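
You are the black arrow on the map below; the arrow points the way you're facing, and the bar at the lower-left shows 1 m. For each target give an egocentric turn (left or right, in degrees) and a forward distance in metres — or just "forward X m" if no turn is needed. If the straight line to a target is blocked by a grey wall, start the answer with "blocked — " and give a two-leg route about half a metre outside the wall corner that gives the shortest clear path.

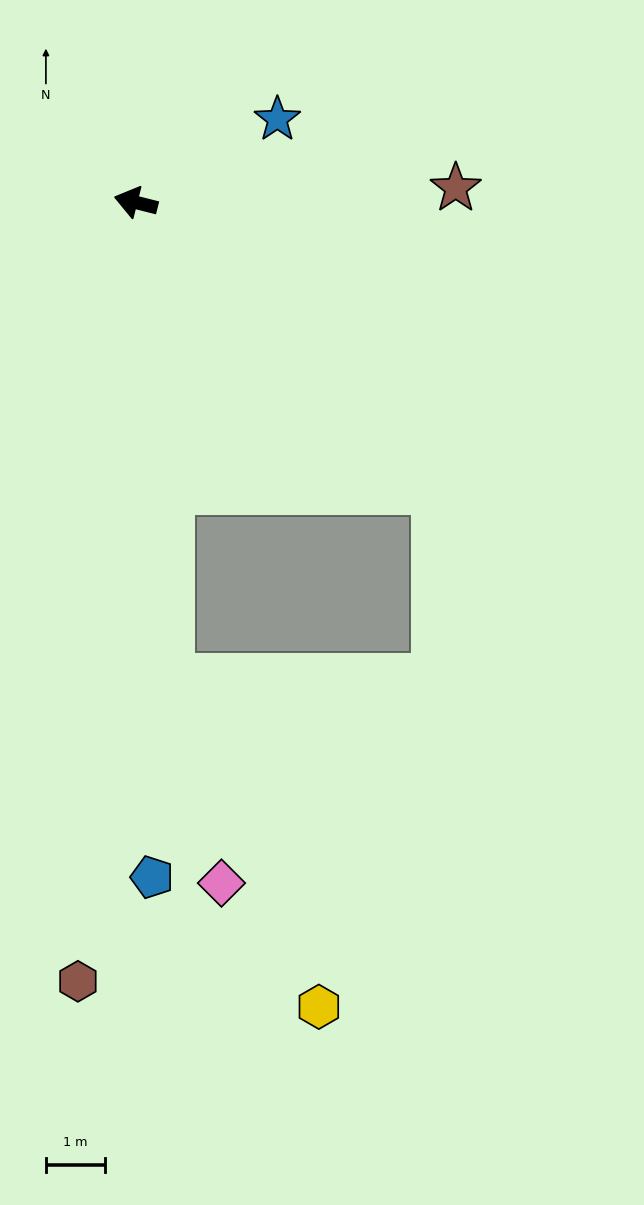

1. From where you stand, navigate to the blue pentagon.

turn left 106°, forward 11.3 m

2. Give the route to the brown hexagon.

turn left 100°, forward 13.1 m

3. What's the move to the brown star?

turn right 163°, forward 5.4 m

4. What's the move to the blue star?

turn right 135°, forward 2.8 m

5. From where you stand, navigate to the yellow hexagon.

blocked — turn left 108°, forward 8.0 m, then turn left 21°, forward 6.1 m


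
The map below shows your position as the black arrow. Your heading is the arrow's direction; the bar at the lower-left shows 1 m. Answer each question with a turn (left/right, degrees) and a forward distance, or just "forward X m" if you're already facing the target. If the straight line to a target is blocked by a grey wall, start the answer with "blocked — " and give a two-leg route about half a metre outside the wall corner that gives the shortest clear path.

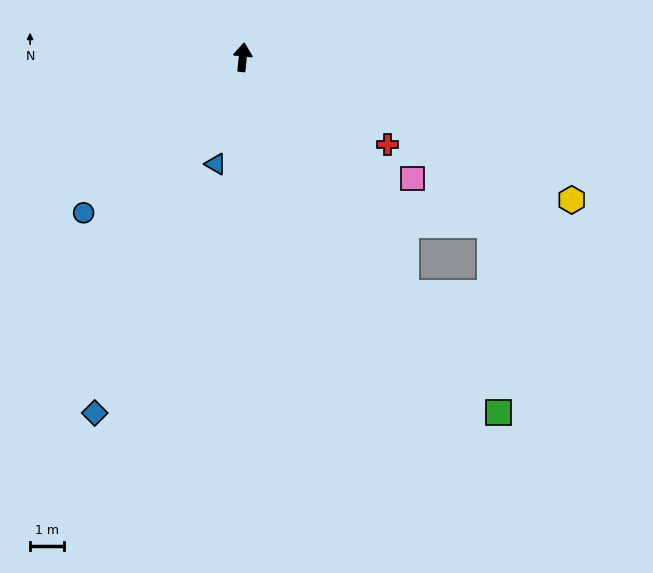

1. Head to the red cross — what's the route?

turn right 116°, forward 5.0 m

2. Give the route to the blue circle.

turn left 140°, forward 6.7 m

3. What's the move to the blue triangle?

turn left 171°, forward 3.3 m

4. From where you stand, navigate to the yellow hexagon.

turn right 108°, forward 10.7 m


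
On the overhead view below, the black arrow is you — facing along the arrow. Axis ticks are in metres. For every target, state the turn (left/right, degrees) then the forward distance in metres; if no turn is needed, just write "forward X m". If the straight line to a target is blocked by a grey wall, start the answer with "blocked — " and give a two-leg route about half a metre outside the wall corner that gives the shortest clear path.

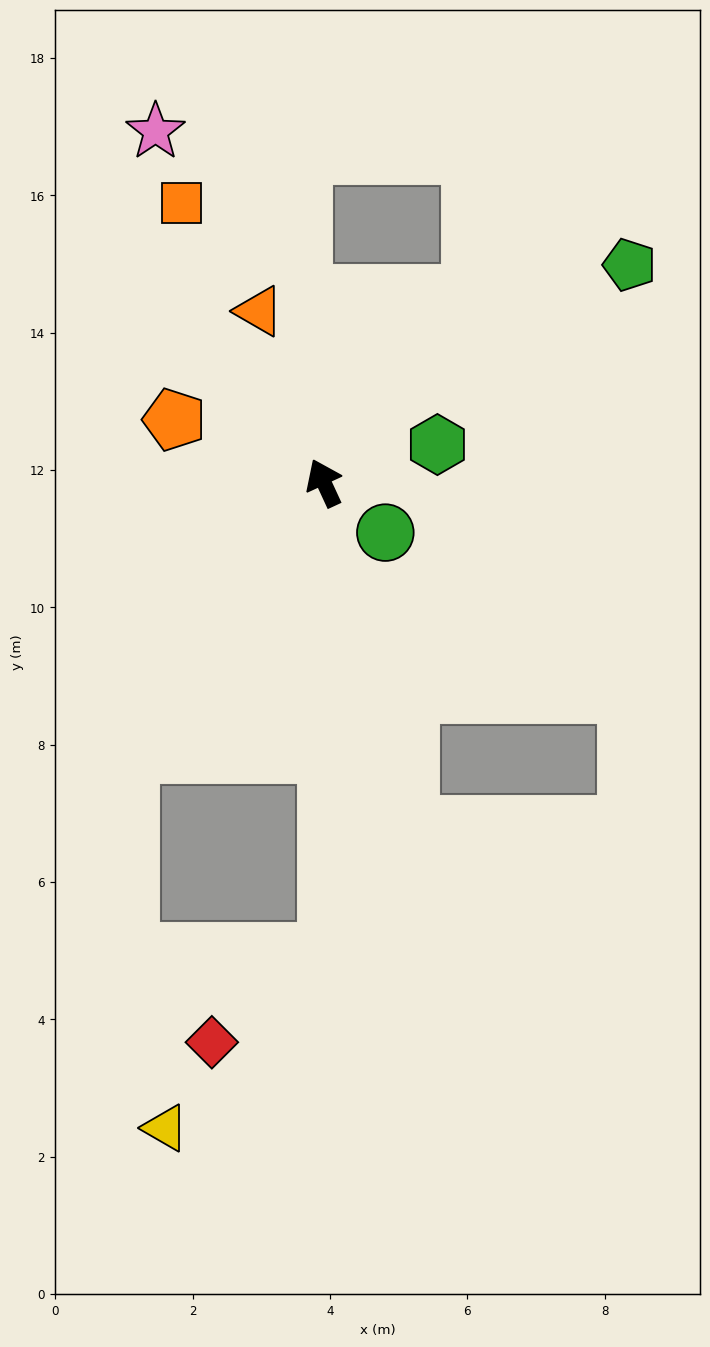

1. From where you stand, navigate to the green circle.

turn right 154°, forward 1.2 m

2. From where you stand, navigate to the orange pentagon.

turn left 42°, forward 2.4 m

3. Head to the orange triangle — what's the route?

turn right 4°, forward 2.7 m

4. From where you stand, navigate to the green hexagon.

turn right 96°, forward 1.7 m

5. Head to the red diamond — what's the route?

blocked — turn left 156°, forward 6.8 m, then turn right 53°, forward 2.1 m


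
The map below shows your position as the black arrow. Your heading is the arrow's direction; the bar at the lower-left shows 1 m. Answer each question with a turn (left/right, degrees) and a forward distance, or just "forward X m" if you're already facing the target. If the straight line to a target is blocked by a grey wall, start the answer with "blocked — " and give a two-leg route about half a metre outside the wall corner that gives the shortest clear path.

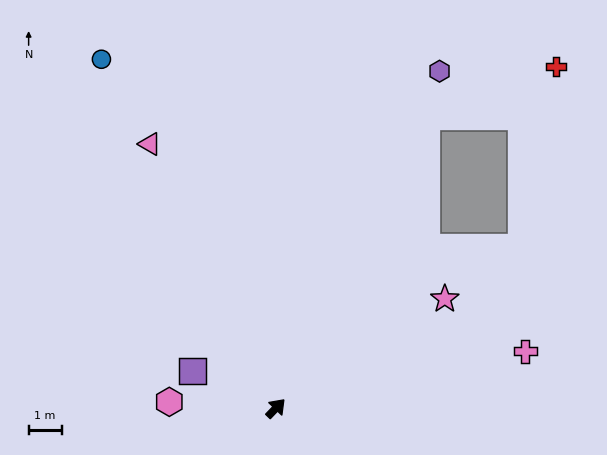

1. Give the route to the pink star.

turn right 13°, forward 6.1 m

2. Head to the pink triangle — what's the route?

turn left 69°, forward 8.9 m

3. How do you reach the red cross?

blocked — turn left 17°, forward 10.0 m, then turn right 42°, forward 4.2 m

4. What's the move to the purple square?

turn left 110°, forward 2.8 m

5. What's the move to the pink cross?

turn right 33°, forward 7.8 m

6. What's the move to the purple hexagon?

turn left 18°, forward 11.4 m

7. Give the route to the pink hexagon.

turn left 130°, forward 3.2 m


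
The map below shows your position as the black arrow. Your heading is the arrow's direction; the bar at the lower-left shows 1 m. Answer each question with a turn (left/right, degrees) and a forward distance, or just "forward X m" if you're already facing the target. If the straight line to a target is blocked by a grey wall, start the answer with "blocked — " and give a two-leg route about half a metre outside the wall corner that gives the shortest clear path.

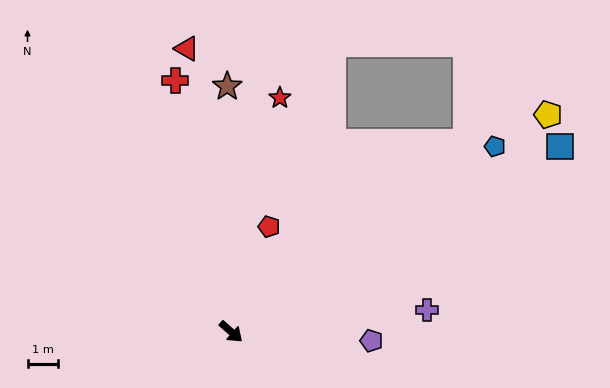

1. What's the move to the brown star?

turn left 132°, forward 8.0 m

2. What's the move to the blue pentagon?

turn left 76°, forward 10.5 m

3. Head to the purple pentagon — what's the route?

turn left 38°, forward 4.6 m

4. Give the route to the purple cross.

turn left 48°, forward 6.4 m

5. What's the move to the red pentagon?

turn left 111°, forward 3.6 m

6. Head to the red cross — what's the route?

turn left 144°, forward 8.4 m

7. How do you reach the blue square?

turn left 71°, forward 12.3 m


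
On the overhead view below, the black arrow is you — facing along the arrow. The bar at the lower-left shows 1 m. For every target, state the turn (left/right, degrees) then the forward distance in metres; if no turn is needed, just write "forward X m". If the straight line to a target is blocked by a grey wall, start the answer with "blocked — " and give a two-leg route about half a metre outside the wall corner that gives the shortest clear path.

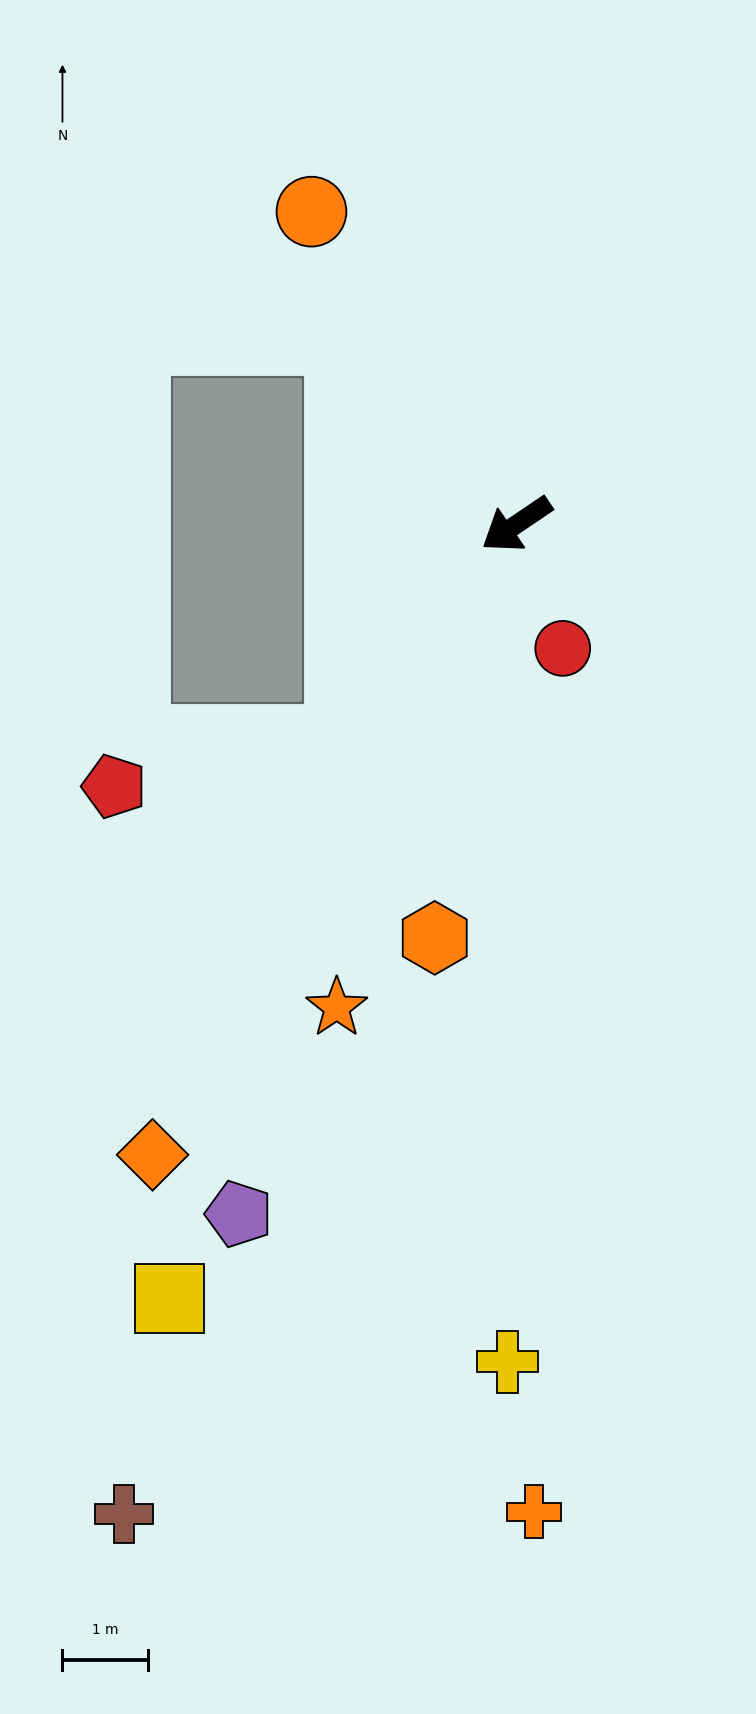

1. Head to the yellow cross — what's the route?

turn left 55°, forward 9.7 m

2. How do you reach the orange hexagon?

turn left 45°, forward 4.9 m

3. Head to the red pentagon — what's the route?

blocked — turn left 17°, forward 3.2 m, then turn right 40°, forward 2.7 m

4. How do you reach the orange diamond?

turn left 26°, forward 8.5 m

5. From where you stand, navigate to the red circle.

turn left 76°, forward 1.5 m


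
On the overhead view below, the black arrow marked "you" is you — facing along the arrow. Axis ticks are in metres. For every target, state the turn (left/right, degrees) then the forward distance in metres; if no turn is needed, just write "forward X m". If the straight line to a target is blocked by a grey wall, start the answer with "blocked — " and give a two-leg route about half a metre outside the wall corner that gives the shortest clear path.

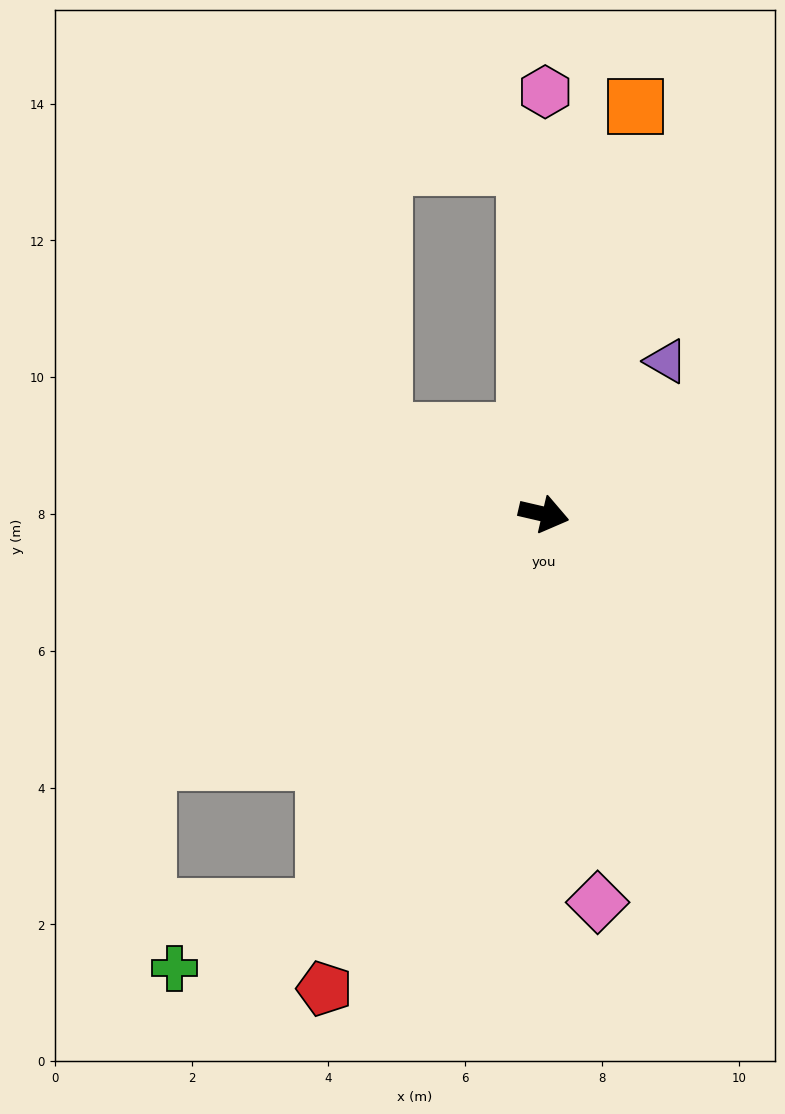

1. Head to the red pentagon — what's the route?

turn right 102°, forward 7.6 m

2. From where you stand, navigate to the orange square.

turn left 90°, forward 6.1 m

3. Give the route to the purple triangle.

turn left 64°, forward 2.9 m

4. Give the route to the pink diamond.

turn right 69°, forward 5.7 m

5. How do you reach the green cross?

blocked — turn right 106°, forward 6.6 m, then turn right 39°, forward 2.4 m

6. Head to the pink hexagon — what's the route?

turn left 103°, forward 6.2 m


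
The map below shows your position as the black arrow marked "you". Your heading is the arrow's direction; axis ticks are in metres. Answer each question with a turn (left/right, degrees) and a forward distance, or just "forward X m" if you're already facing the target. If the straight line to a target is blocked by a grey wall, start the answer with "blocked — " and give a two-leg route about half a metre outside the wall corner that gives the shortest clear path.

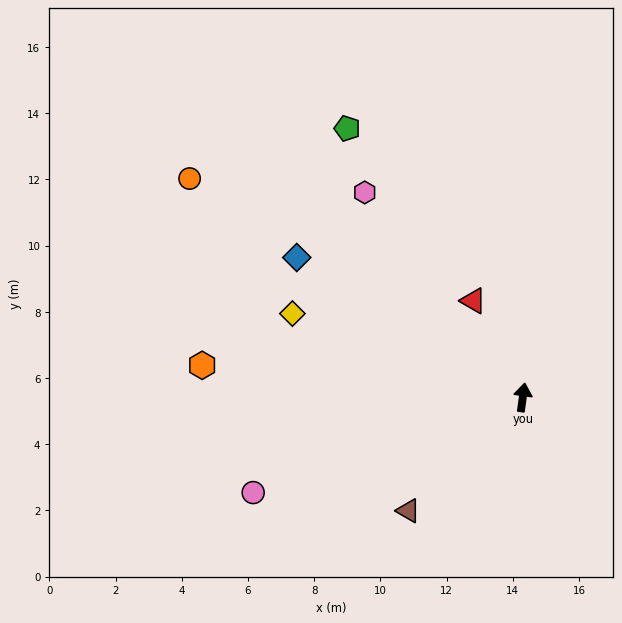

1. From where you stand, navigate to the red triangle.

turn left 35°, forward 3.3 m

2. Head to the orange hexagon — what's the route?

turn left 92°, forward 9.7 m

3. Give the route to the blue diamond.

turn left 66°, forward 8.0 m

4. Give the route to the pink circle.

turn left 117°, forward 8.6 m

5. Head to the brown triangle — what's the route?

turn left 143°, forward 4.9 m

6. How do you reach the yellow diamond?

turn left 78°, forward 7.4 m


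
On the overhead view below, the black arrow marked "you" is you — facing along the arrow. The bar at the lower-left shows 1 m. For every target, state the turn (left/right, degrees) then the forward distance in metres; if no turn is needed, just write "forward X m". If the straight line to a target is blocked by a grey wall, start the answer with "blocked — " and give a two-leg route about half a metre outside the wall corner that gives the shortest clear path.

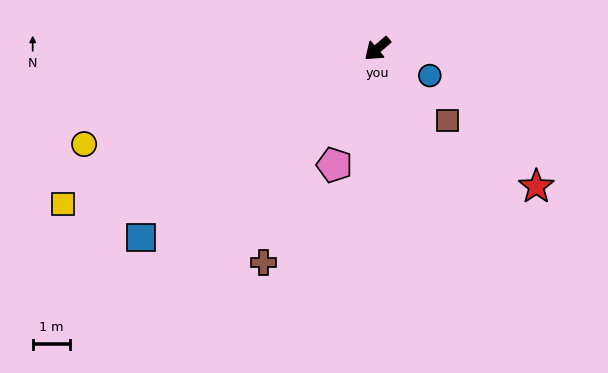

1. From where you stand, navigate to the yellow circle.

turn right 22°, forward 8.2 m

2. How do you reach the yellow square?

turn right 14°, forward 9.3 m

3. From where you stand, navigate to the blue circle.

turn left 112°, forward 1.6 m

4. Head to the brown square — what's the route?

turn left 94°, forward 2.7 m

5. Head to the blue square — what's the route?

forward 8.0 m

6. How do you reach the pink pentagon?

turn left 29°, forward 3.3 m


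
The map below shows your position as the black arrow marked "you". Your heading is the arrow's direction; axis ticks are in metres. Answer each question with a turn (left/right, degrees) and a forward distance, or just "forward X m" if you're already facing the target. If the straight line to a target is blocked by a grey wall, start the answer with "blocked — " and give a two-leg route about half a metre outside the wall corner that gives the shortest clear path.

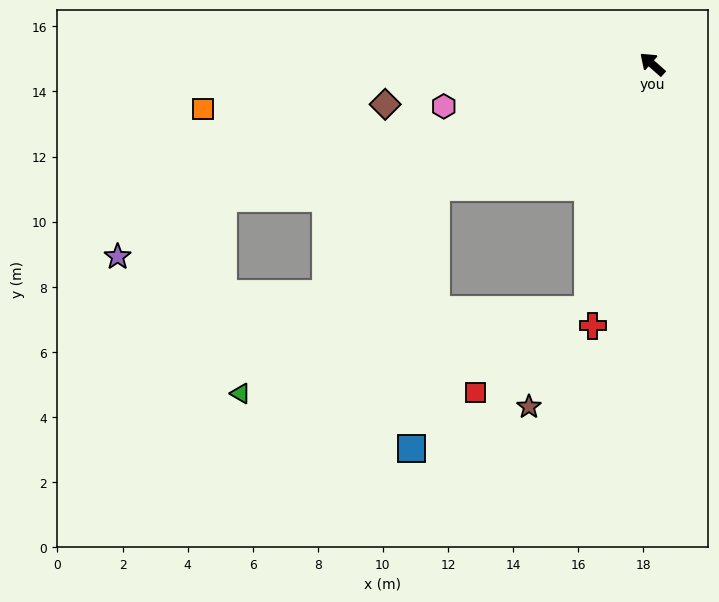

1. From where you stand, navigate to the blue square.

blocked — turn left 71°, forward 7.6 m, then turn left 55°, forward 8.0 m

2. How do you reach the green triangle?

blocked — turn left 71°, forward 7.6 m, then turn left 17°, forward 8.7 m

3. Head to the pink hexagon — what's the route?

turn left 53°, forward 6.5 m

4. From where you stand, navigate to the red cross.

turn left 119°, forward 8.2 m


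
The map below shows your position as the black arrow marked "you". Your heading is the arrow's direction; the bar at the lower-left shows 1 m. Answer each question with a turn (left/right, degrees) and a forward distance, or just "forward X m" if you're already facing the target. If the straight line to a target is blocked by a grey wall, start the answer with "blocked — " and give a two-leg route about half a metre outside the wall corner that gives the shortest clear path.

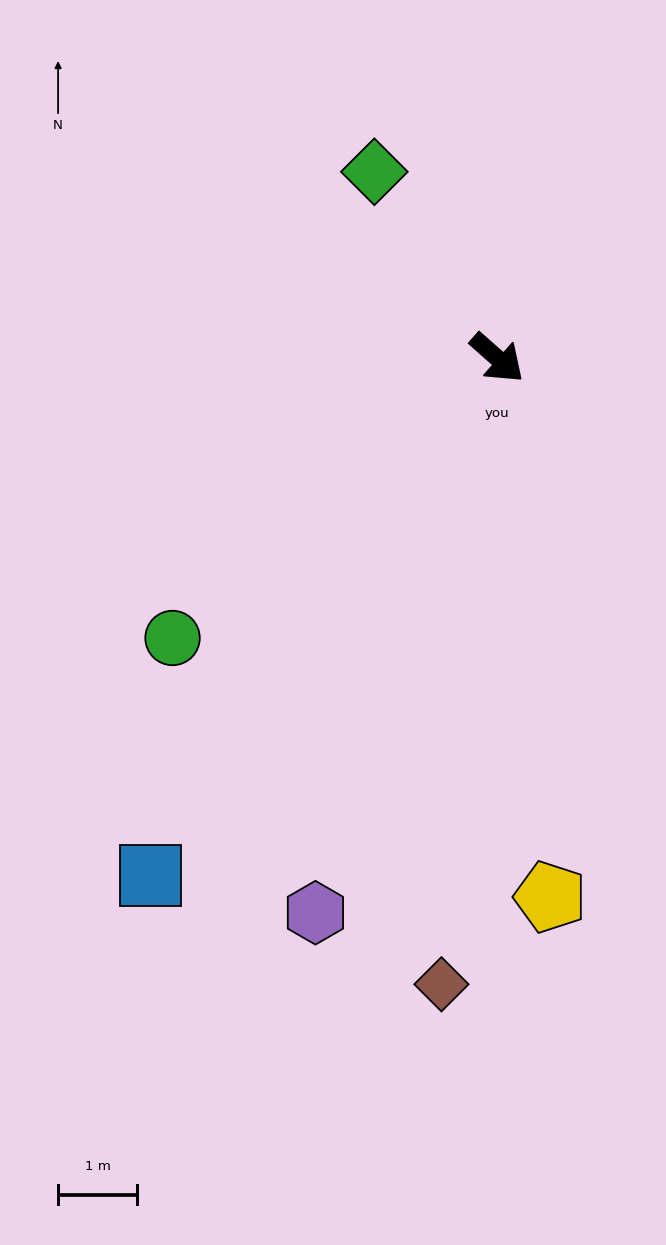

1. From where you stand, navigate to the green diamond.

turn left 165°, forward 2.8 m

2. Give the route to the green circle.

turn right 98°, forward 5.4 m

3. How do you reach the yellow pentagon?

turn right 43°, forward 6.8 m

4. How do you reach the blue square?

turn right 82°, forward 7.9 m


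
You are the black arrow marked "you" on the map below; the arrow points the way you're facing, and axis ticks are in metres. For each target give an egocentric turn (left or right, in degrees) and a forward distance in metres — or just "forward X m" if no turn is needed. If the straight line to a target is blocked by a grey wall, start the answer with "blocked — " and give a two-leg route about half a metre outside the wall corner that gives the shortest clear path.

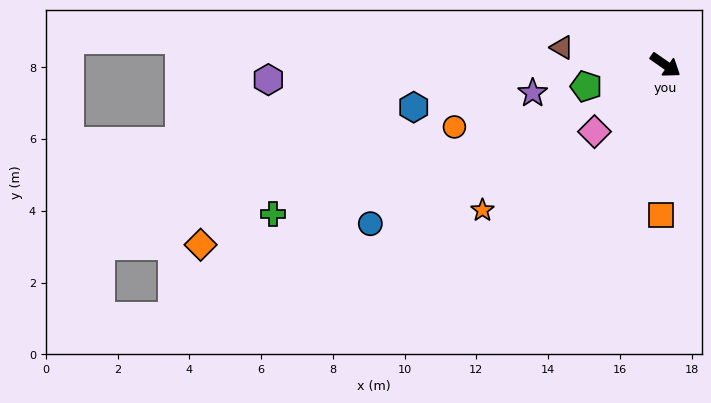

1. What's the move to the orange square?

turn right 57°, forward 4.2 m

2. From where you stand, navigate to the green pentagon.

turn right 130°, forward 2.3 m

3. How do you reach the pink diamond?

turn right 102°, forward 2.7 m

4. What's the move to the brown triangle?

turn right 155°, forward 2.9 m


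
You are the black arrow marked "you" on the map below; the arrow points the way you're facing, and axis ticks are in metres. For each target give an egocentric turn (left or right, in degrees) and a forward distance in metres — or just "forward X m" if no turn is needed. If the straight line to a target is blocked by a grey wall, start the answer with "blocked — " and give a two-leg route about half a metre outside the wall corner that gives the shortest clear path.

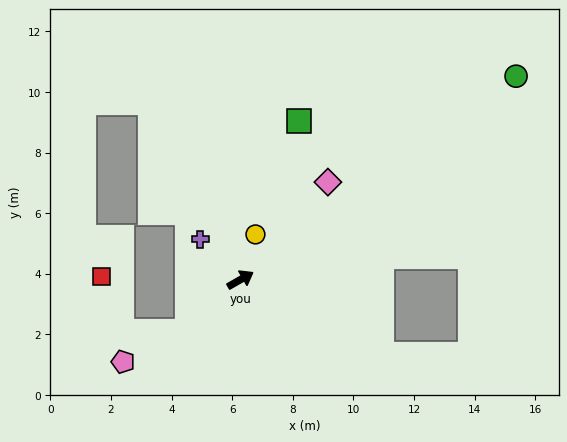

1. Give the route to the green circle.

turn left 7°, forward 11.3 m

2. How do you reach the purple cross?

turn left 105°, forward 1.9 m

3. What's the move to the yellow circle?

turn left 42°, forward 1.6 m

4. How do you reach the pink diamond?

turn left 18°, forward 4.3 m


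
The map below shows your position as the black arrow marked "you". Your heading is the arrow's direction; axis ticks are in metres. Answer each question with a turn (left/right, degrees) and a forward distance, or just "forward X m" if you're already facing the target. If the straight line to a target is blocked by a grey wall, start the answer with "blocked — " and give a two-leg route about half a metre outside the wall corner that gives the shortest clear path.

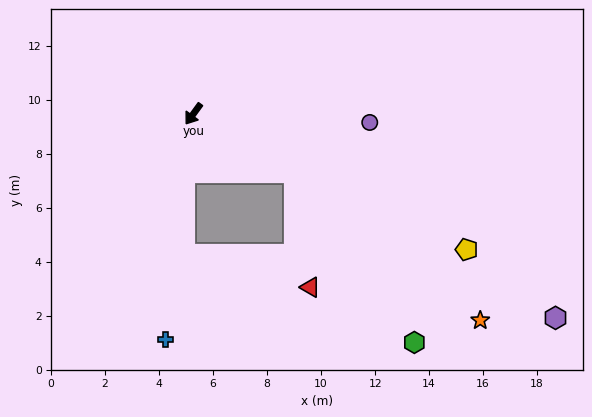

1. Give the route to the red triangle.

blocked — turn left 96°, forward 4.3 m, then turn right 52°, forward 4.3 m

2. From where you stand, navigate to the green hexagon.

blocked — turn left 96°, forward 4.3 m, then turn right 25°, forward 7.7 m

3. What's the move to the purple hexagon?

turn left 97°, forward 15.4 m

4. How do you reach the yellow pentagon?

turn left 100°, forward 11.3 m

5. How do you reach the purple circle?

turn left 123°, forward 6.5 m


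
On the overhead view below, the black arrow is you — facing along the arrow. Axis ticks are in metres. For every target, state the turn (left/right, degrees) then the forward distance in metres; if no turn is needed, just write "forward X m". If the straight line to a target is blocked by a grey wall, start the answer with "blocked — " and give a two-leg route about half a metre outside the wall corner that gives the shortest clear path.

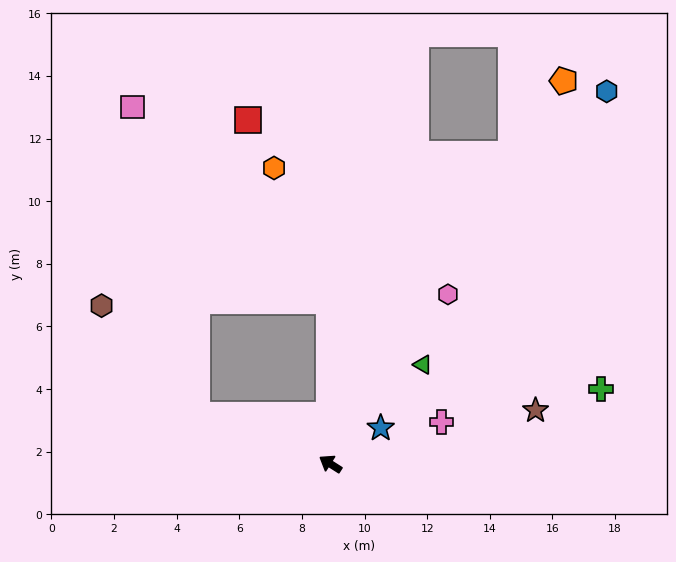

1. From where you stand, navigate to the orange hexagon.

blocked — turn right 57°, forward 5.2 m, then turn left 22°, forward 4.6 m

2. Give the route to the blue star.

turn right 112°, forward 2.0 m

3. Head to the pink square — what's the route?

blocked — turn right 57°, forward 5.2 m, then turn left 45°, forward 8.8 m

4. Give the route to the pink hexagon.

turn right 92°, forward 6.6 m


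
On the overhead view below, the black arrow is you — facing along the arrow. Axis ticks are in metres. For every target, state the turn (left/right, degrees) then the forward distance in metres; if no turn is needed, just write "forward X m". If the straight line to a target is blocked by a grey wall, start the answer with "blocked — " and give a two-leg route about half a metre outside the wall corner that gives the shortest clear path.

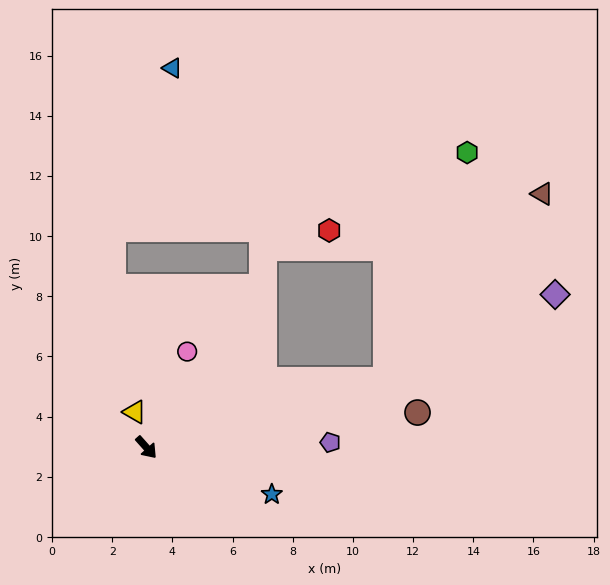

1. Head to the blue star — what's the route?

turn left 28°, forward 4.5 m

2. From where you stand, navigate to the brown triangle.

blocked — turn left 64°, forward 8.3 m, then turn left 34°, forward 8.1 m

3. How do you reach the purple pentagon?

turn left 50°, forward 6.1 m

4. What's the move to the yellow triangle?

turn left 157°, forward 1.2 m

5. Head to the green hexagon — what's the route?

blocked — turn left 64°, forward 8.3 m, then turn left 55°, forward 8.0 m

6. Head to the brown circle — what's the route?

turn left 56°, forward 9.1 m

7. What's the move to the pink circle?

turn left 115°, forward 3.5 m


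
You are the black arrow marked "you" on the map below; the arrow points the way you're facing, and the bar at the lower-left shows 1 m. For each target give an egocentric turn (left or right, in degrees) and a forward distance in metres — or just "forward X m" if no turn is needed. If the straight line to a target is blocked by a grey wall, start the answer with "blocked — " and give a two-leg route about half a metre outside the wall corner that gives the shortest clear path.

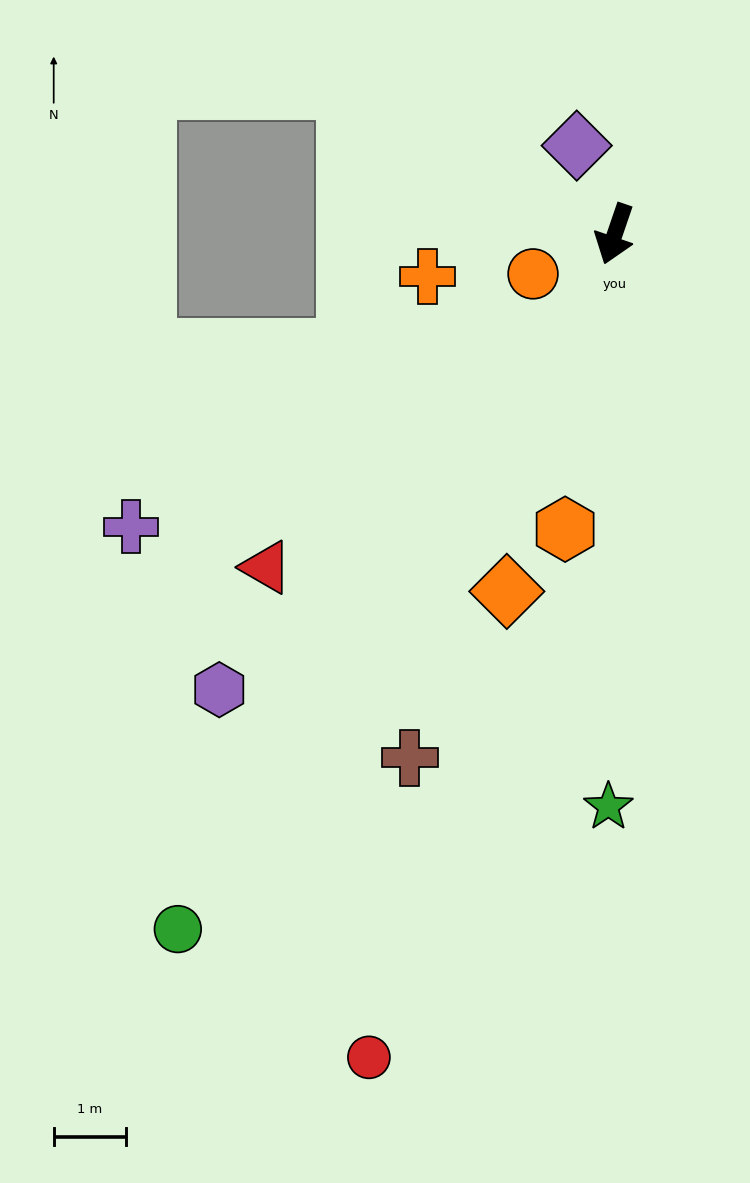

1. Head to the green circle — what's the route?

turn right 13°, forward 11.4 m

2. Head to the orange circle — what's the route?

turn right 45°, forward 1.3 m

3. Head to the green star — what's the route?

turn left 18°, forward 7.9 m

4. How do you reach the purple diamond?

turn right 138°, forward 1.3 m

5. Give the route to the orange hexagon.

turn left 9°, forward 4.1 m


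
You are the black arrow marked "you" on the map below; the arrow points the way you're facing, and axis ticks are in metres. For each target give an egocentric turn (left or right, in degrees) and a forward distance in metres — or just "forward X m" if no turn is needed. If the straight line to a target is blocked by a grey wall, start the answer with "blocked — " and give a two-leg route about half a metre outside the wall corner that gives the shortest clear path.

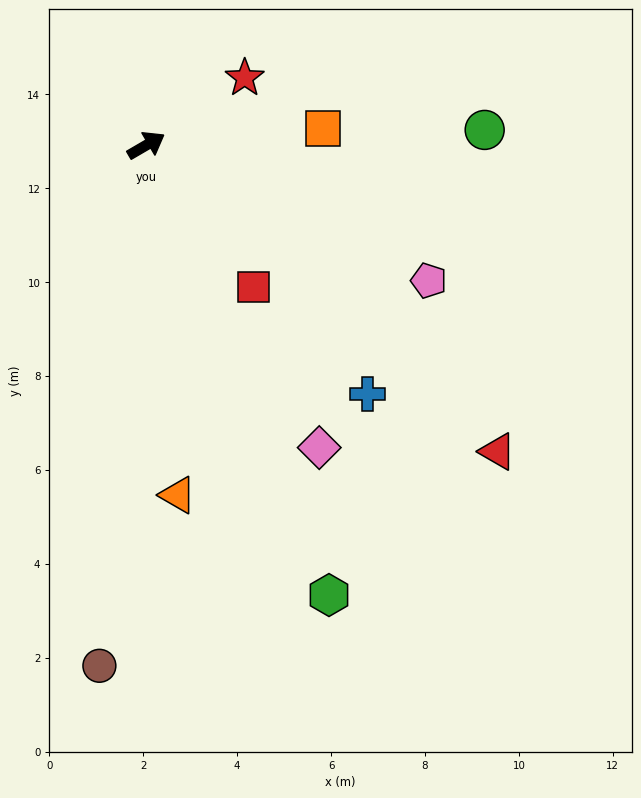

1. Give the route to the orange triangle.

turn right 115°, forward 7.5 m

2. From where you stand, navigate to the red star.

turn left 4°, forward 2.5 m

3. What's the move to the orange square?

turn right 25°, forward 3.8 m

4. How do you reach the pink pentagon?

turn right 56°, forward 6.7 m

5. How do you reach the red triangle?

turn right 71°, forward 9.9 m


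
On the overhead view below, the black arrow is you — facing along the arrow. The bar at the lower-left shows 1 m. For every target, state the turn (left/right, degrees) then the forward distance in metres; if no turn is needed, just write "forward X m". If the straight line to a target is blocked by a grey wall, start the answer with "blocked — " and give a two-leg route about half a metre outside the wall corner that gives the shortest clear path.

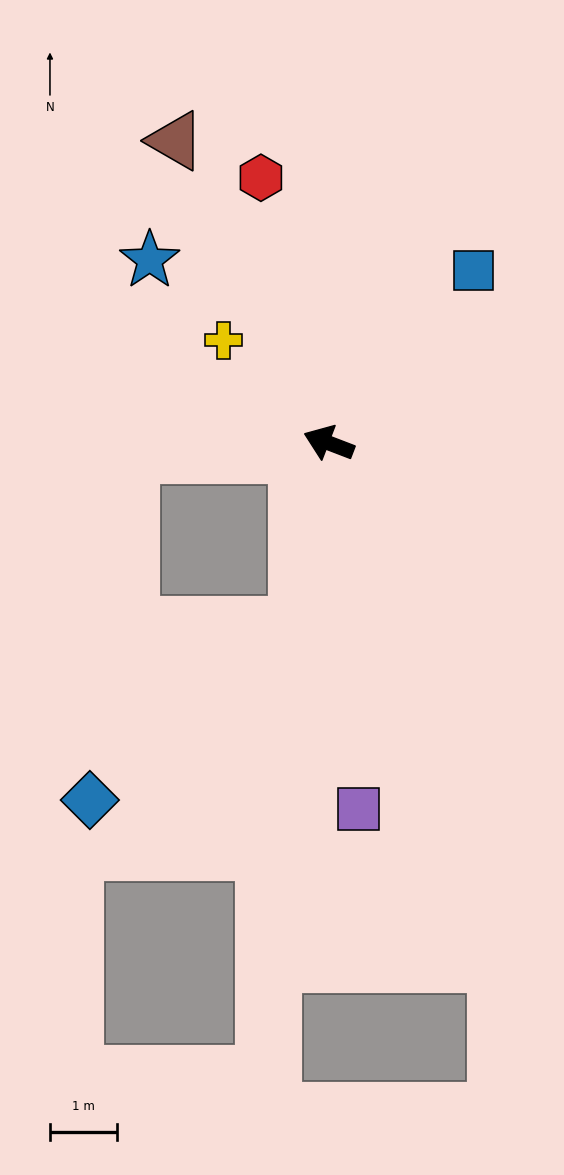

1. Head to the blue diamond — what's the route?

blocked — turn left 101°, forward 2.7 m, then turn right 40°, forward 4.0 m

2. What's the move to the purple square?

turn left 116°, forward 5.5 m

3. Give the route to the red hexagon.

turn right 55°, forward 4.1 m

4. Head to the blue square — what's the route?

turn right 109°, forward 3.3 m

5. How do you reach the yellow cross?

turn right 23°, forward 2.2 m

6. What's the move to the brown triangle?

turn right 42°, forward 5.0 m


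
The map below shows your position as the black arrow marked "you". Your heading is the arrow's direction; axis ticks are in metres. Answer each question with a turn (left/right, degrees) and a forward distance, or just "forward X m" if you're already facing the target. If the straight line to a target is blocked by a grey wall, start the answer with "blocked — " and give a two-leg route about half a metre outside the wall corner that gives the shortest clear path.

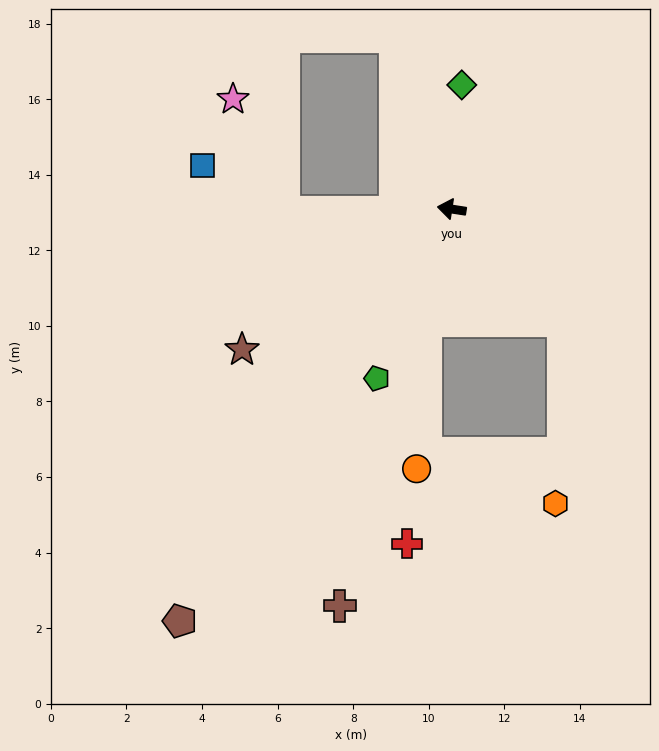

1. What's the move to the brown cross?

turn left 83°, forward 10.9 m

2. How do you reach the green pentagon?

turn left 75°, forward 4.9 m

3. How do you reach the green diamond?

turn right 86°, forward 3.3 m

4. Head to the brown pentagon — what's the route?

turn left 65°, forward 13.1 m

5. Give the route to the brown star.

turn left 43°, forward 6.7 m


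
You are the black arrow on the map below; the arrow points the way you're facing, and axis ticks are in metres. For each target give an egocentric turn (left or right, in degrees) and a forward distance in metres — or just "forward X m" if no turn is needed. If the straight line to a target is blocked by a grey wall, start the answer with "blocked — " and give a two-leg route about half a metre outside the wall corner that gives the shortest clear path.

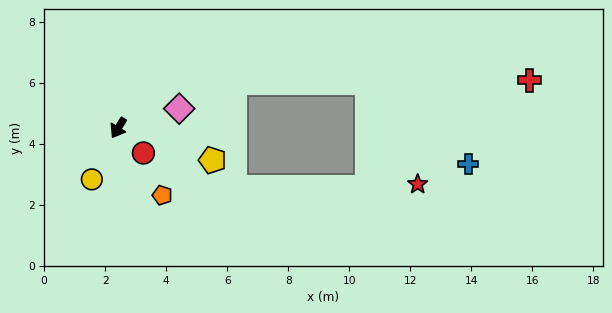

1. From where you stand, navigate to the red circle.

turn left 77°, forward 1.2 m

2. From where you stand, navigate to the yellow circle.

turn left 4°, forward 1.9 m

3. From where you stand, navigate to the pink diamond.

turn left 139°, forward 2.1 m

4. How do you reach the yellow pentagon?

turn left 103°, forward 3.3 m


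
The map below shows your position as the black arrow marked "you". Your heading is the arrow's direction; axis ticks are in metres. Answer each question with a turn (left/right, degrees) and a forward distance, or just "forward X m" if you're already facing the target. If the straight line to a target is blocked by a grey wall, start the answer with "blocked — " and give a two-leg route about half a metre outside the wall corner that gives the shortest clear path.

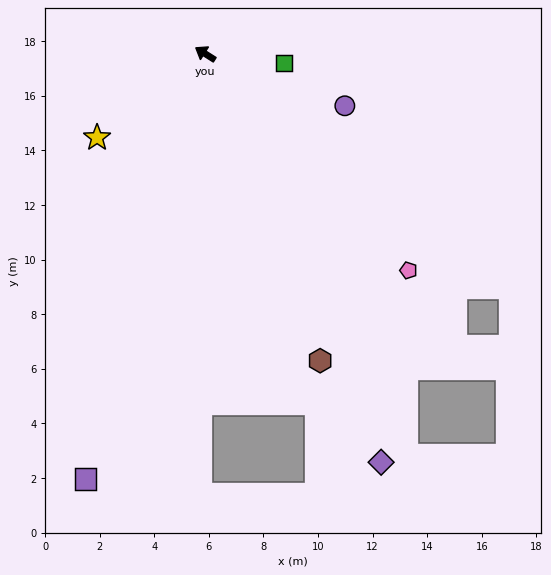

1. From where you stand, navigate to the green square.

turn right 154°, forward 2.9 m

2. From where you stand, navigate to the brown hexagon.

turn left 143°, forward 12.0 m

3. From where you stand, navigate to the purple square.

turn left 107°, forward 16.2 m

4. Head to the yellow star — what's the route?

turn left 70°, forward 5.0 m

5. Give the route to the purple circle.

turn right 168°, forward 5.5 m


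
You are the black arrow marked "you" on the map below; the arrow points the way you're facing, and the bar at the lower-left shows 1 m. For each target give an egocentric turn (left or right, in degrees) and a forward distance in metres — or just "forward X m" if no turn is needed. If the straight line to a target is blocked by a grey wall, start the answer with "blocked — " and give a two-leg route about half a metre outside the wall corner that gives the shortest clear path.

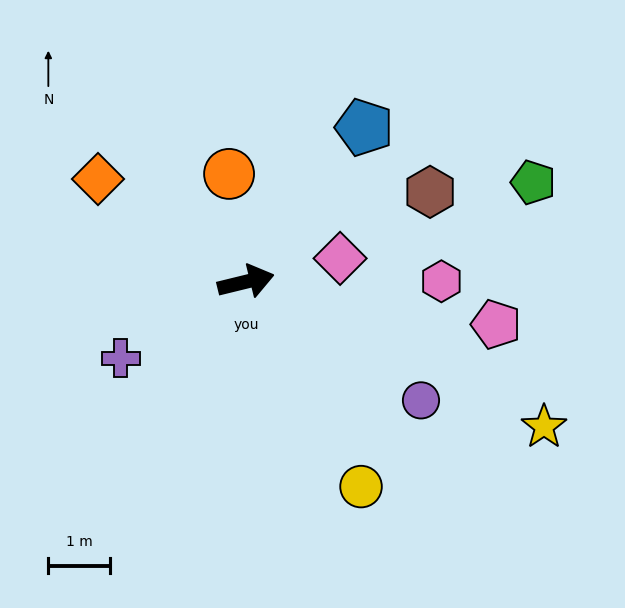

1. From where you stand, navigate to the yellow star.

turn right 40°, forward 5.3 m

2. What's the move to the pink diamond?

forward 1.6 m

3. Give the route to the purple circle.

turn right 48°, forward 3.4 m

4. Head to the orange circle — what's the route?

turn left 85°, forward 1.8 m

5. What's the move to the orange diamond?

turn left 131°, forward 2.9 m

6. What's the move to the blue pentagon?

turn left 39°, forward 3.1 m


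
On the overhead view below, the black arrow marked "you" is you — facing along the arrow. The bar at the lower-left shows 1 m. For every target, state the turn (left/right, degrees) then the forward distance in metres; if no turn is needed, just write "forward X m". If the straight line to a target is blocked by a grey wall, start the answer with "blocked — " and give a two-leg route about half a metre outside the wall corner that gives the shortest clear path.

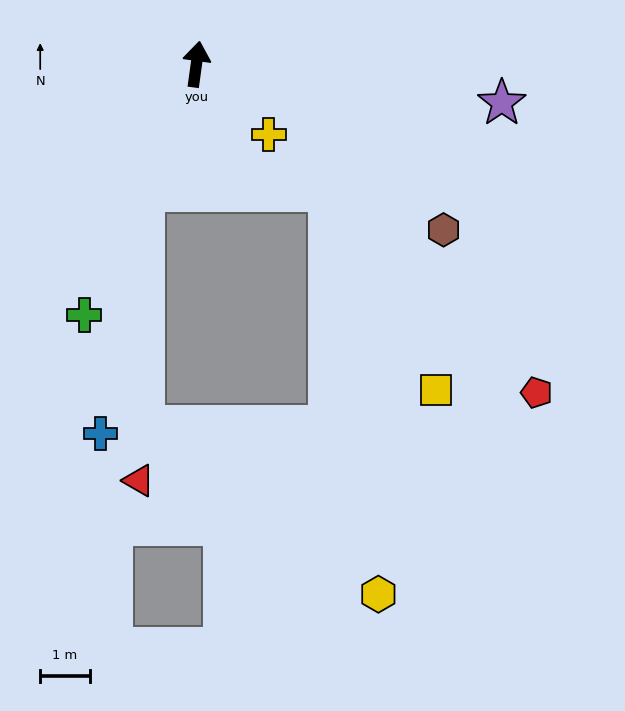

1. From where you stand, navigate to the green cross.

turn left 164°, forward 5.5 m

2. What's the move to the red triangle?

blocked — turn left 165°, forward 2.8 m, then turn left 22°, forward 5.8 m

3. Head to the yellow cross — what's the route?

turn right 126°, forward 2.0 m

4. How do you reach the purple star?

turn right 89°, forward 6.2 m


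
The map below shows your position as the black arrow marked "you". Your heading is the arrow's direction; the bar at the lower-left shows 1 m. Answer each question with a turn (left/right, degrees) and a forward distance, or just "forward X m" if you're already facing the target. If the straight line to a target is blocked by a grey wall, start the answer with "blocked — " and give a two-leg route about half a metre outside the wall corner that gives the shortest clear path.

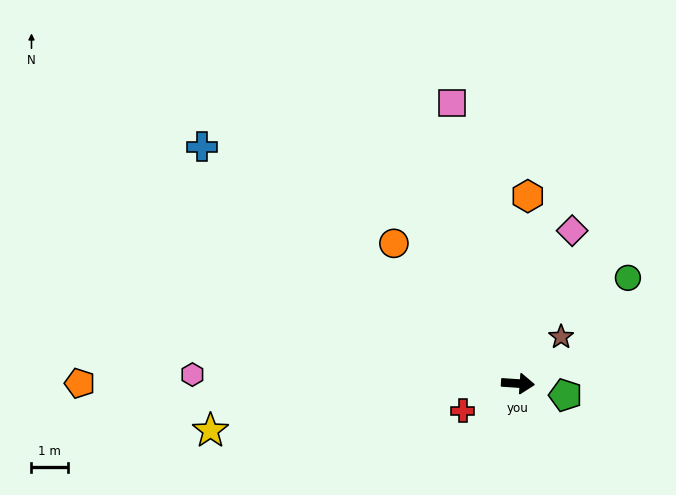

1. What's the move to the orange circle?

turn left 135°, forward 5.1 m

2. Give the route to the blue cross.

turn left 147°, forward 10.8 m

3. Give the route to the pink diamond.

turn left 74°, forward 4.4 m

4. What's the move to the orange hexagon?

turn left 91°, forward 5.1 m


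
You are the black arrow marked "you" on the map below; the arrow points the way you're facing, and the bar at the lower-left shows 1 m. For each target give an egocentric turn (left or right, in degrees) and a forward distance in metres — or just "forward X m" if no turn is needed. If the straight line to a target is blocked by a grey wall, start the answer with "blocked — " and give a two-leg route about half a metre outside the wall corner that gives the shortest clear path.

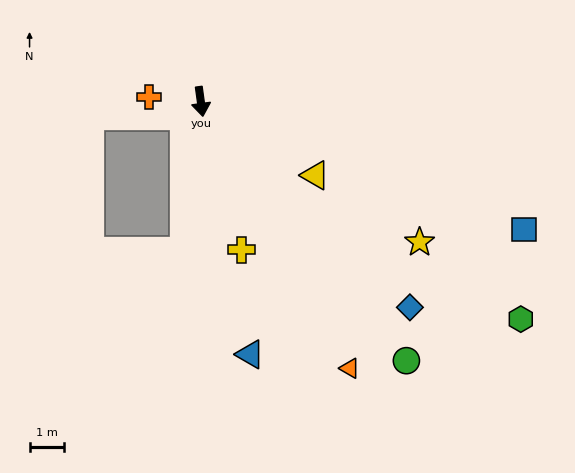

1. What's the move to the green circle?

turn left 31°, forward 9.7 m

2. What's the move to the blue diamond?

turn left 38°, forward 8.6 m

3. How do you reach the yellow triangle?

turn left 49°, forward 4.0 m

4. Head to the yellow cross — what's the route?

turn left 8°, forward 4.5 m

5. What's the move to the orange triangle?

turn left 21°, forward 9.0 m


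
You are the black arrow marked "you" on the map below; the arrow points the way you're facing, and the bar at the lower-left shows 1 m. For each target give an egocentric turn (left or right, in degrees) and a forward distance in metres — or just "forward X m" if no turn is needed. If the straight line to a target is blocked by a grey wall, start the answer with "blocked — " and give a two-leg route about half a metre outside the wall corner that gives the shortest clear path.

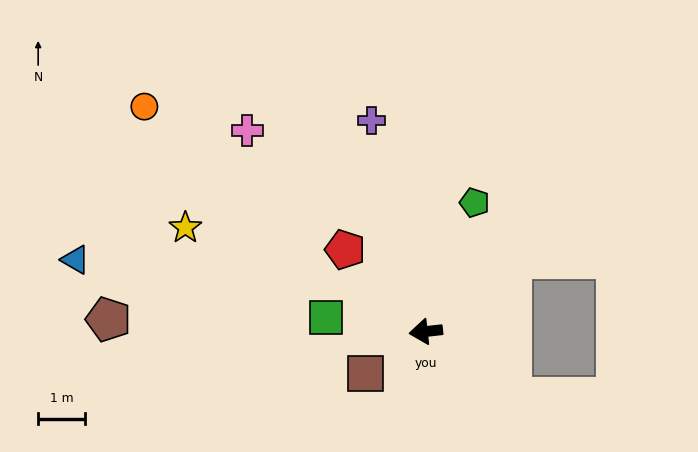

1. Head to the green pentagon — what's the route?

turn right 117°, forward 2.9 m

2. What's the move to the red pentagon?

turn right 52°, forward 2.4 m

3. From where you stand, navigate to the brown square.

turn left 29°, forward 1.6 m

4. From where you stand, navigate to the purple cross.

turn right 82°, forward 4.6 m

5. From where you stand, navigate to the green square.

turn right 14°, forward 2.1 m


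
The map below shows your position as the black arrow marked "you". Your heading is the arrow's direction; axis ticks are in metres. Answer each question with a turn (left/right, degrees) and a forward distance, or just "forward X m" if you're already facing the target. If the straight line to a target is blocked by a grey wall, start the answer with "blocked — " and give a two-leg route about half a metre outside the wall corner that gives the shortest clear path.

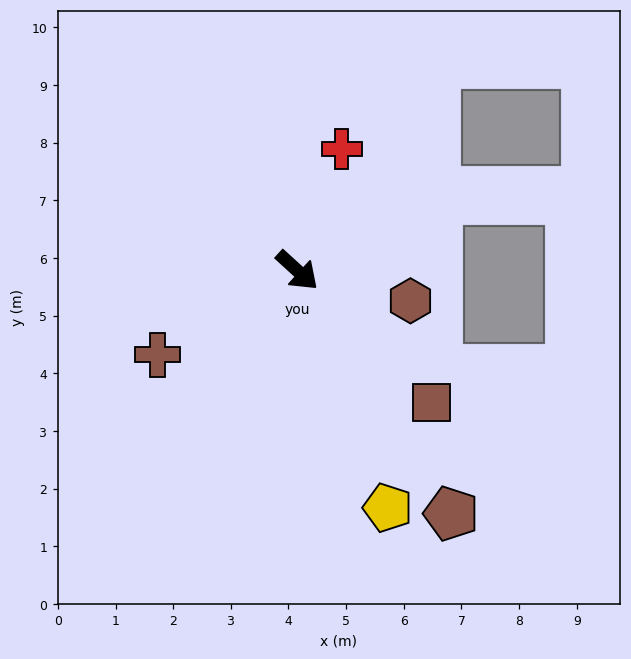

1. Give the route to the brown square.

turn right 2°, forward 3.3 m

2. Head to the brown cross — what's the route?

turn right 106°, forward 2.8 m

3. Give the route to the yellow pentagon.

turn right 27°, forward 4.4 m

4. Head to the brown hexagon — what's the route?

turn left 27°, forward 2.0 m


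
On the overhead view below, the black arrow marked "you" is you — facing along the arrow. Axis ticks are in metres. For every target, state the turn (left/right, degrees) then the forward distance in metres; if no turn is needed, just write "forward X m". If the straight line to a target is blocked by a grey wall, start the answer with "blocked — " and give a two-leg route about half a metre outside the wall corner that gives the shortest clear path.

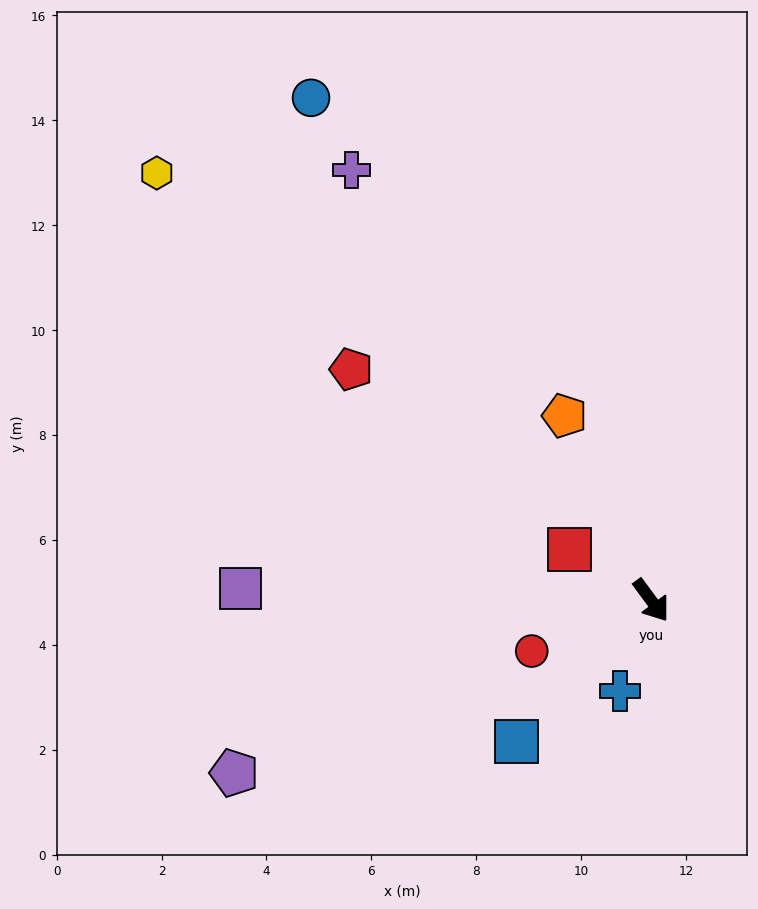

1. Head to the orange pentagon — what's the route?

turn left 169°, forward 3.9 m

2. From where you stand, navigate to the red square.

turn right 158°, forward 1.8 m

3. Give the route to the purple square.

turn right 128°, forward 7.8 m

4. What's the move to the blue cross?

turn right 55°, forward 1.8 m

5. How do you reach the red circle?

turn right 103°, forward 2.5 m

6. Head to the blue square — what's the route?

turn right 80°, forward 3.7 m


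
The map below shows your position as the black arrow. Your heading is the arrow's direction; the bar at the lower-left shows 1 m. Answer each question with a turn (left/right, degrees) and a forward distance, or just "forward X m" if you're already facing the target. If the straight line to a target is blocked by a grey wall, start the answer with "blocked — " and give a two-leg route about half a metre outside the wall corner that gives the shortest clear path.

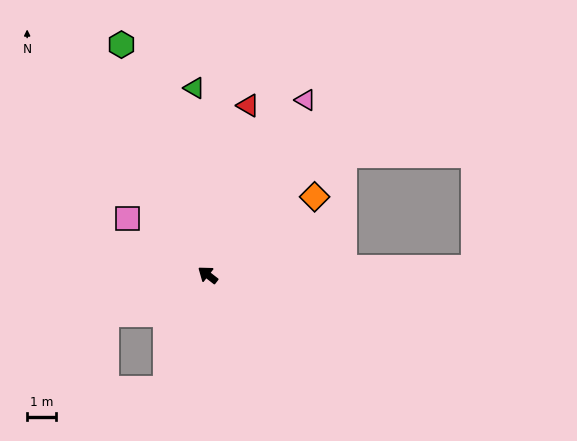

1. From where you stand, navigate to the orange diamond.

turn right 106°, forward 4.5 m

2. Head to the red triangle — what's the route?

turn right 66°, forward 6.0 m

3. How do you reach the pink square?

turn left 3°, forward 3.4 m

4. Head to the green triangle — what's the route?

turn right 48°, forward 6.4 m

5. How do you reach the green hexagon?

turn right 32°, forward 8.4 m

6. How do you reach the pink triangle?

turn right 81°, forward 6.9 m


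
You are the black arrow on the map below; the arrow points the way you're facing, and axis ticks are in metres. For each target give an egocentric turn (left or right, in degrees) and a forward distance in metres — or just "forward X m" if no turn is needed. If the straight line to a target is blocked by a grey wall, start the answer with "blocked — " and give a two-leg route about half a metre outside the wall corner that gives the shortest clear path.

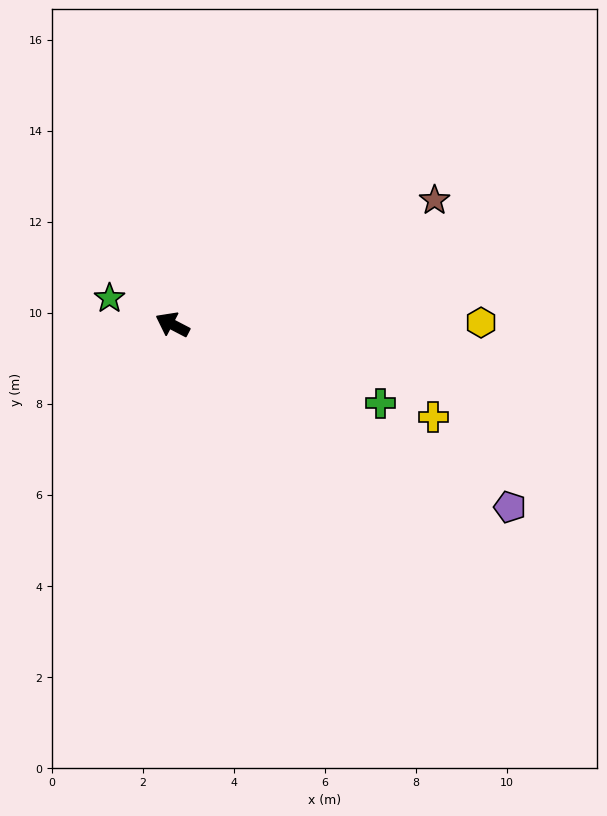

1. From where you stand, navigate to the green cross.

turn right 173°, forward 4.9 m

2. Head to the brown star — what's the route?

turn right 127°, forward 6.4 m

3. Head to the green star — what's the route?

turn left 5°, forward 1.5 m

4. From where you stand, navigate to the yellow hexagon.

turn right 152°, forward 6.8 m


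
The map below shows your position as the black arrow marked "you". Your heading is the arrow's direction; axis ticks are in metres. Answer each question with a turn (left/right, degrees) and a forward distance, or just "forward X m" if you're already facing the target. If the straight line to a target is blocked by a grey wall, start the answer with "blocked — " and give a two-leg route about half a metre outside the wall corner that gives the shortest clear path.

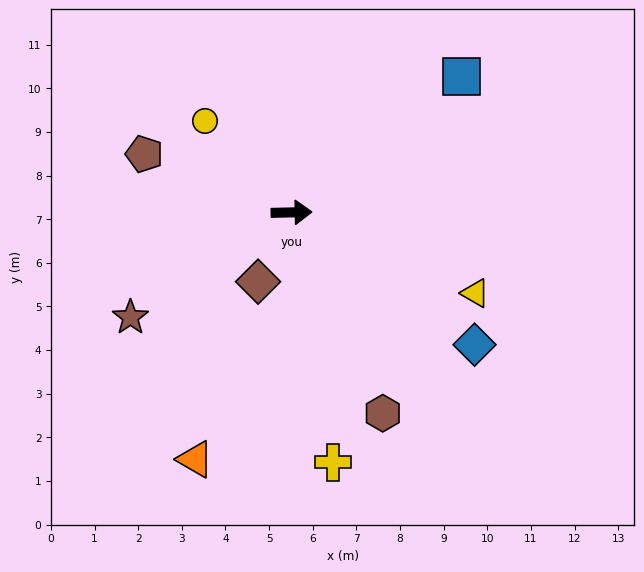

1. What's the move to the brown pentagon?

turn left 157°, forward 3.6 m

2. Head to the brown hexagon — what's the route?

turn right 67°, forward 5.1 m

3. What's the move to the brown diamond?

turn right 117°, forward 1.8 m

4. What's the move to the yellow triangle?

turn right 25°, forward 4.6 m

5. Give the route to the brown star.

turn right 148°, forward 4.4 m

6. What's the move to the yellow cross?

turn right 82°, forward 5.8 m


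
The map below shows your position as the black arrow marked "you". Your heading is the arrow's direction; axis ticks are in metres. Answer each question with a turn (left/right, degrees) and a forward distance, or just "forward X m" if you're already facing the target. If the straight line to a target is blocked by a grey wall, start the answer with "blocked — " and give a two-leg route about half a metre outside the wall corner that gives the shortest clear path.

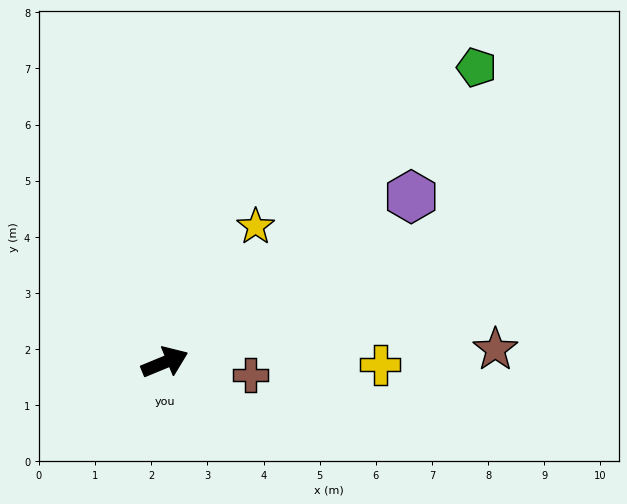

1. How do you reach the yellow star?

turn left 34°, forward 2.9 m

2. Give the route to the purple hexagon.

turn left 11°, forward 5.3 m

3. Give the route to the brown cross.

turn right 31°, forward 1.5 m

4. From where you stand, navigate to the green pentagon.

turn left 21°, forward 7.6 m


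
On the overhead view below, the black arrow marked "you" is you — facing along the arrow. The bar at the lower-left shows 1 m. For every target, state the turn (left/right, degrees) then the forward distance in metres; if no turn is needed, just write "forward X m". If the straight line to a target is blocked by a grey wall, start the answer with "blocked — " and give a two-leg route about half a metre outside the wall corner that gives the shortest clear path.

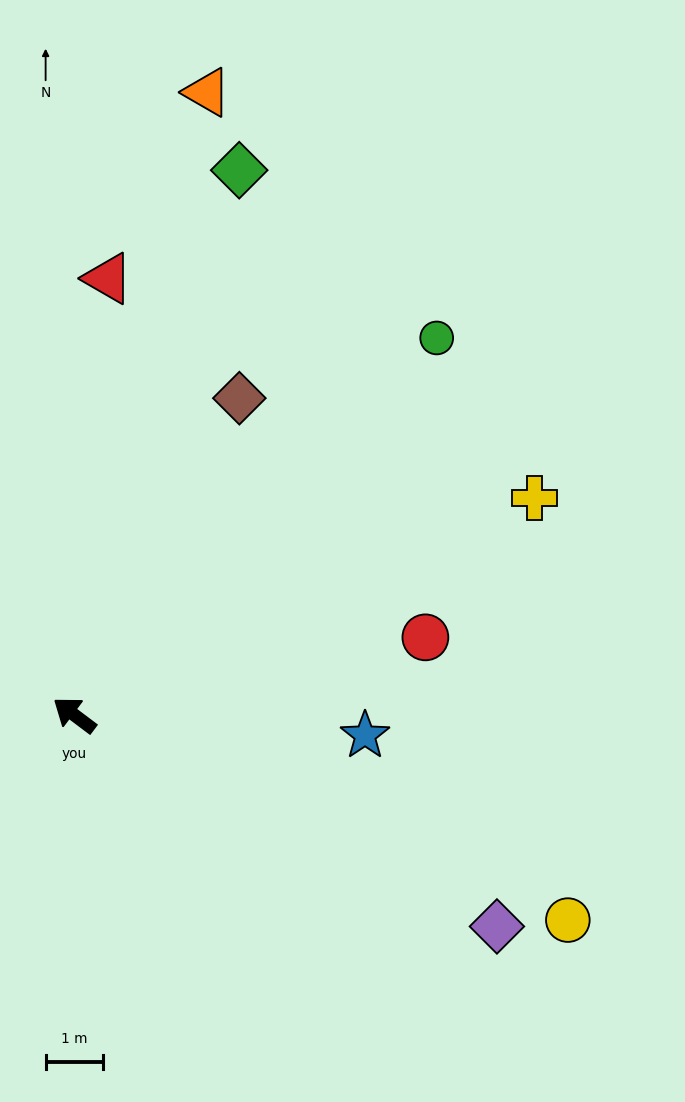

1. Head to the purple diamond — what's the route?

turn right 170°, forward 8.2 m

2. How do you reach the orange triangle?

turn right 65°, forward 11.0 m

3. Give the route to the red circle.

turn right 131°, forward 6.2 m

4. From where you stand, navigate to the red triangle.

turn right 57°, forward 7.6 m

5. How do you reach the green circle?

turn right 97°, forward 9.1 m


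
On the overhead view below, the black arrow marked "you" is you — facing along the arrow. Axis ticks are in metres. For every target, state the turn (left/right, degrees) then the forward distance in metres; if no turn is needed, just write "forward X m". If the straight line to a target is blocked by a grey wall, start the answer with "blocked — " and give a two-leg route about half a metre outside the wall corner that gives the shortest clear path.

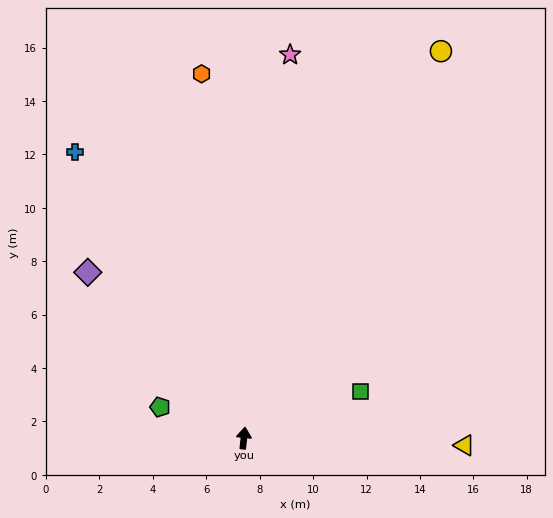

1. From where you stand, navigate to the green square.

turn right 62°, forward 4.7 m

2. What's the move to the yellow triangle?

turn right 86°, forward 8.3 m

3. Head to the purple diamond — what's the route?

turn left 49°, forward 8.5 m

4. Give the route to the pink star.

forward 14.5 m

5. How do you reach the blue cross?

turn left 37°, forward 12.4 m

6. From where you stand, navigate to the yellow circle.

turn right 21°, forward 16.3 m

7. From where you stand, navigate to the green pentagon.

turn left 76°, forward 3.3 m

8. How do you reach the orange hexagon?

turn left 13°, forward 13.7 m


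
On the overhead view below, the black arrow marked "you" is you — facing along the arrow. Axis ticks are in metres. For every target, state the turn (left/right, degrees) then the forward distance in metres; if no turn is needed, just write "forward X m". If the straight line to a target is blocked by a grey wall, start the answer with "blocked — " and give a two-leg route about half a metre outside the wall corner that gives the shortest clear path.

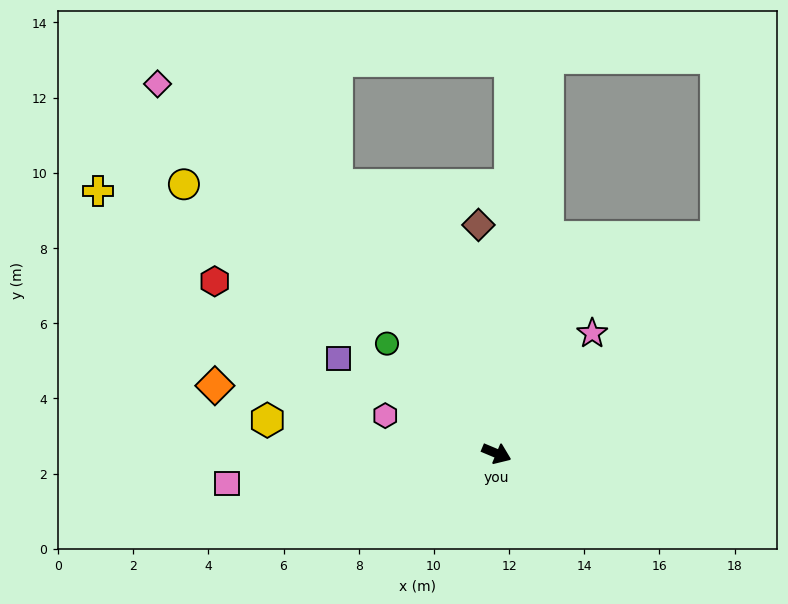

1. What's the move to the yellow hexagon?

turn right 166°, forward 6.2 m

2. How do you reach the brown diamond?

turn left 117°, forward 6.1 m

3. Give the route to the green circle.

turn left 158°, forward 4.1 m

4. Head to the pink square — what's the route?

turn right 151°, forward 7.2 m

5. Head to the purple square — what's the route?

turn left 172°, forward 4.9 m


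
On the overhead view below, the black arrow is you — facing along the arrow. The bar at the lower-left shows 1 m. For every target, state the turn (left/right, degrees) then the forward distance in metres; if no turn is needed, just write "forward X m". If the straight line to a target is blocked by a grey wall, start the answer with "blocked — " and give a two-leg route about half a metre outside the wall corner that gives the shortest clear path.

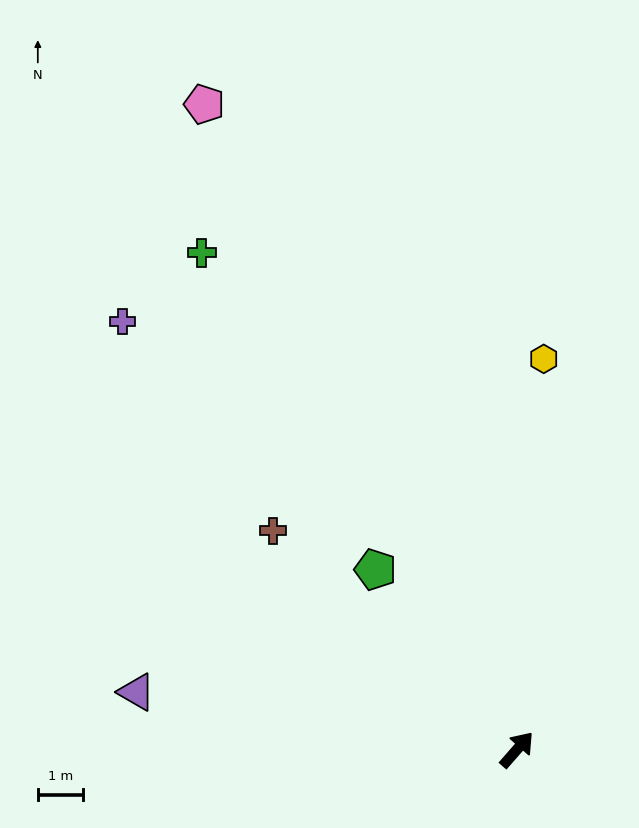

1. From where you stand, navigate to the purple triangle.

turn left 123°, forward 8.4 m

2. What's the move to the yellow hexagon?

turn left 37°, forward 8.6 m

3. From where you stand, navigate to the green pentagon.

turn left 79°, forward 5.0 m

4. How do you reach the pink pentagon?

turn left 67°, forward 15.7 m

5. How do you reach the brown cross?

turn left 89°, forward 7.2 m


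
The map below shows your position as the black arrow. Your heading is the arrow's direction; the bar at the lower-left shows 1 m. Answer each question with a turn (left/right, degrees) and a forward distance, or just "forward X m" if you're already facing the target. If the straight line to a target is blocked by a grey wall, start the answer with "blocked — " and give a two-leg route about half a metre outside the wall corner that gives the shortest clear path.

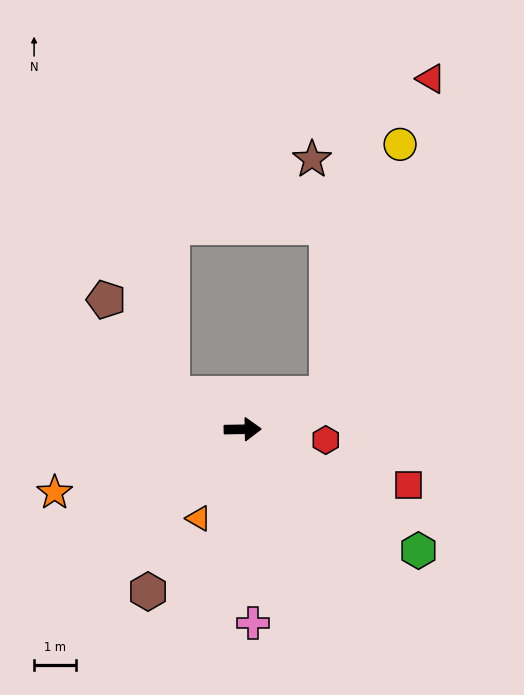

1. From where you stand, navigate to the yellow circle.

blocked — turn left 22°, forward 2.2 m, then turn left 51°, forward 6.3 m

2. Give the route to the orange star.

turn right 162°, forward 4.8 m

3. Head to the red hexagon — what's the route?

turn right 8°, forward 2.0 m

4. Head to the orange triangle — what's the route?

turn right 117°, forward 2.4 m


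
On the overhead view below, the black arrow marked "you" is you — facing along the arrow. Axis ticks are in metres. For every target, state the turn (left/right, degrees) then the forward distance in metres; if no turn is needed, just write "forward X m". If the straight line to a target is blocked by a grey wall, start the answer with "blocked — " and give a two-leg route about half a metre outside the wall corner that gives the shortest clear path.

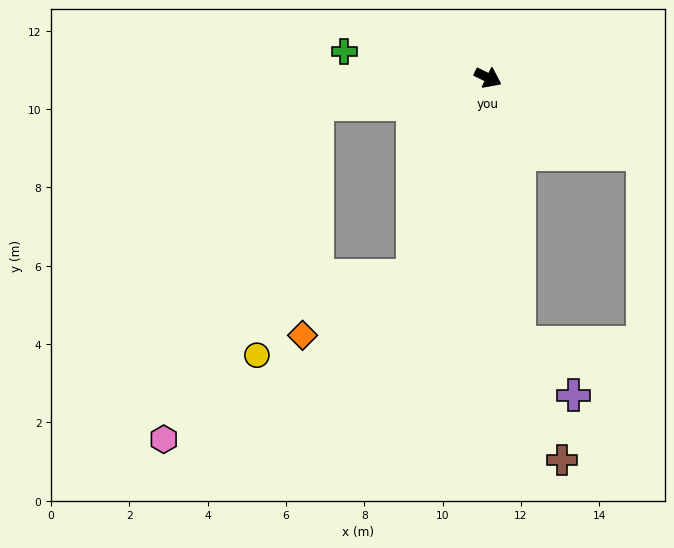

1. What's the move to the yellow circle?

blocked — turn right 145°, forward 4.4 m, then turn left 68°, forward 6.6 m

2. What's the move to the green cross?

turn right 164°, forward 3.7 m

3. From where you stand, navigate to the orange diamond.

blocked — turn right 85°, forward 5.4 m, then turn right 40°, forward 3.2 m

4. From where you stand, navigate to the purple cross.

blocked — turn right 57°, forward 6.8 m, then turn left 38°, forward 1.9 m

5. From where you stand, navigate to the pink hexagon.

blocked — turn right 145°, forward 4.4 m, then turn left 56°, forward 9.4 m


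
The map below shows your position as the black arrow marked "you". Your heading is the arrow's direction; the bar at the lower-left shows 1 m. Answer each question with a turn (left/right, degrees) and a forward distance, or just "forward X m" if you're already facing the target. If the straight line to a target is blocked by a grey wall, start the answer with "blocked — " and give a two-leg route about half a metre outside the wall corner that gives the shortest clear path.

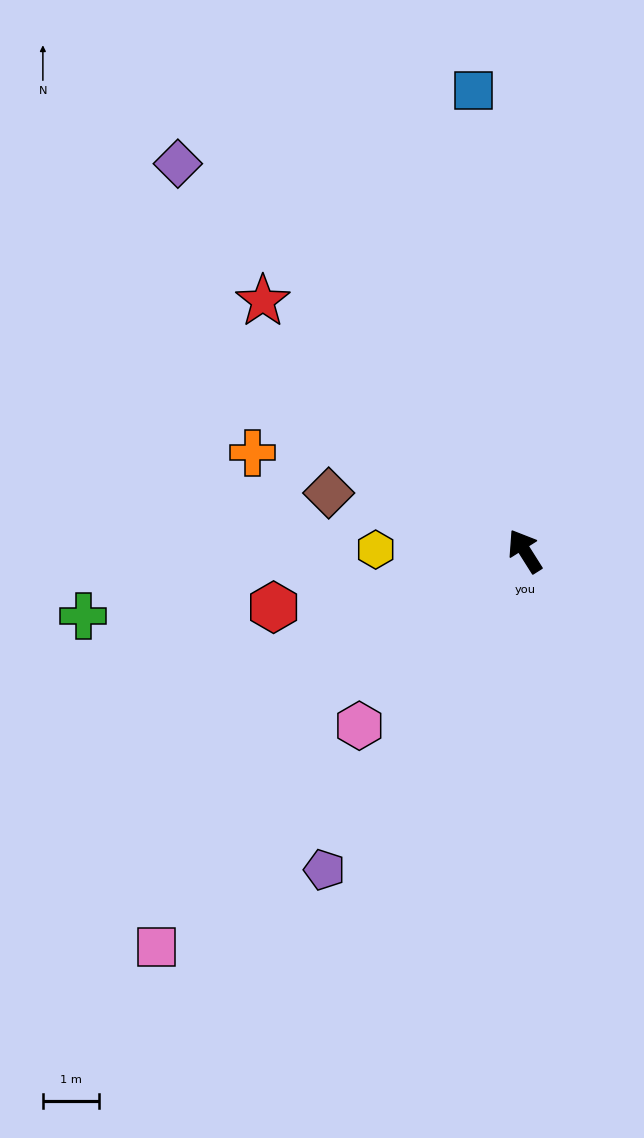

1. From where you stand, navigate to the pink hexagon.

turn left 104°, forward 4.3 m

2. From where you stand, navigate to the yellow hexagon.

turn left 57°, forward 2.6 m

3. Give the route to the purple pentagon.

turn left 116°, forward 6.7 m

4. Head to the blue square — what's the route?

turn right 26°, forward 8.2 m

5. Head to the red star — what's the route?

turn left 14°, forward 6.4 m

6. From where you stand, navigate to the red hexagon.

turn left 70°, forward 4.6 m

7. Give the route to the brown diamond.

turn left 41°, forward 3.6 m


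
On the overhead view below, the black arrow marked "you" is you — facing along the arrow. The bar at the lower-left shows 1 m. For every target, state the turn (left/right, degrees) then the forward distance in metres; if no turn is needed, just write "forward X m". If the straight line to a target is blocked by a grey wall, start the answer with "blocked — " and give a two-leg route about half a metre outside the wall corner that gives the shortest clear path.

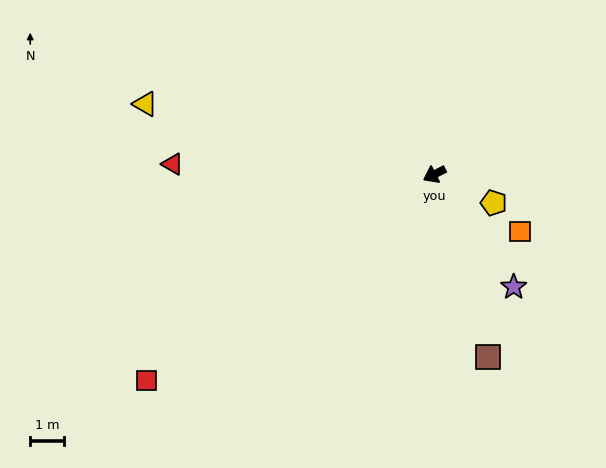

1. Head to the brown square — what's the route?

turn left 79°, forward 5.7 m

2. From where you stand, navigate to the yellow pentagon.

turn left 127°, forward 2.0 m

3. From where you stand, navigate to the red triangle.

turn right 29°, forward 7.9 m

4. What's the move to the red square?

turn left 9°, forward 10.6 m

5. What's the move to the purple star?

turn left 98°, forward 4.1 m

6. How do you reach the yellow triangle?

turn right 41°, forward 8.9 m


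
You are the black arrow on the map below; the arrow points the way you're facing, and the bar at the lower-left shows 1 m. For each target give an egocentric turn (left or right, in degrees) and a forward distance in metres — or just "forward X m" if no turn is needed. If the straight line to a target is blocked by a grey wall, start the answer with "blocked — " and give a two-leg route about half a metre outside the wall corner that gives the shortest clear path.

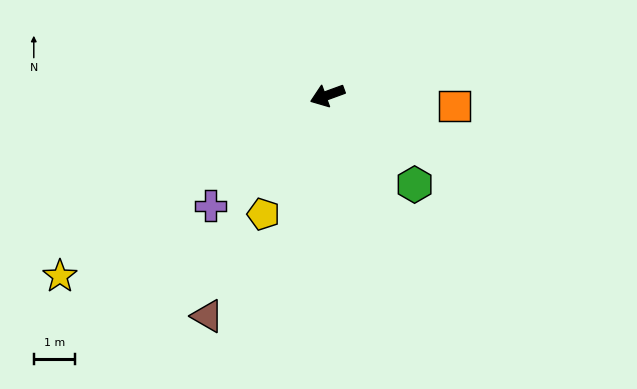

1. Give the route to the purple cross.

turn left 23°, forward 3.9 m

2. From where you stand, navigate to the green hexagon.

turn left 114°, forward 3.0 m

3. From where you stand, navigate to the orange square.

turn left 155°, forward 3.1 m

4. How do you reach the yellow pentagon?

turn left 42°, forward 3.2 m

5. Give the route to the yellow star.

turn left 14°, forward 7.8 m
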